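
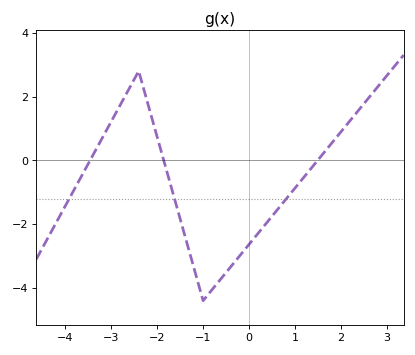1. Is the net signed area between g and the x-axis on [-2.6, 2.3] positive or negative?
negative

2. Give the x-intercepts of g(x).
-3.4, -1.8, 1.4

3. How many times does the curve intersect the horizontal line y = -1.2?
3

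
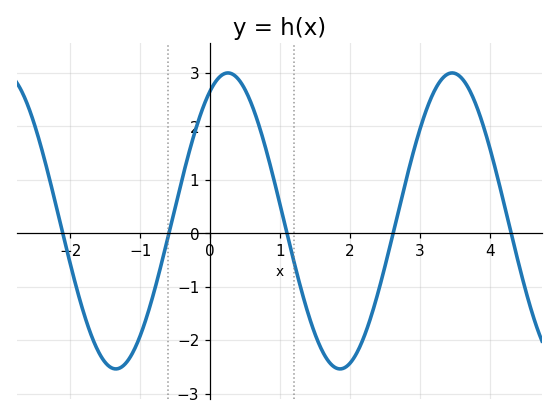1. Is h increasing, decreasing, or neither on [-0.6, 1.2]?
neither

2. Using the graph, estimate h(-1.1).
-2.2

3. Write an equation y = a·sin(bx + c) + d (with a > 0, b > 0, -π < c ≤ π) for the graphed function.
y = 2.77sin(2x + 1.1) + 0.23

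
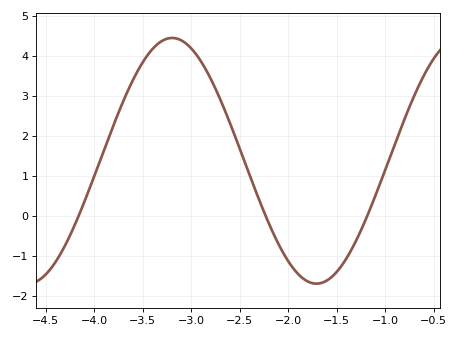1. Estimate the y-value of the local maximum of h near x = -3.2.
4.44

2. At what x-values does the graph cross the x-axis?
-4.16, -2.23, -1.18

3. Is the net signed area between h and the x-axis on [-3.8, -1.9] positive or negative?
positive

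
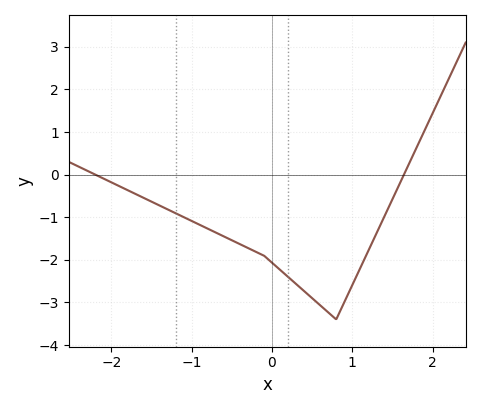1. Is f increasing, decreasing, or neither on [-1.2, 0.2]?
decreasing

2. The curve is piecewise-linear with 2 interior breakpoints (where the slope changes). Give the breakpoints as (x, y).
(-0.1, -1.9); (0.8, -3.4)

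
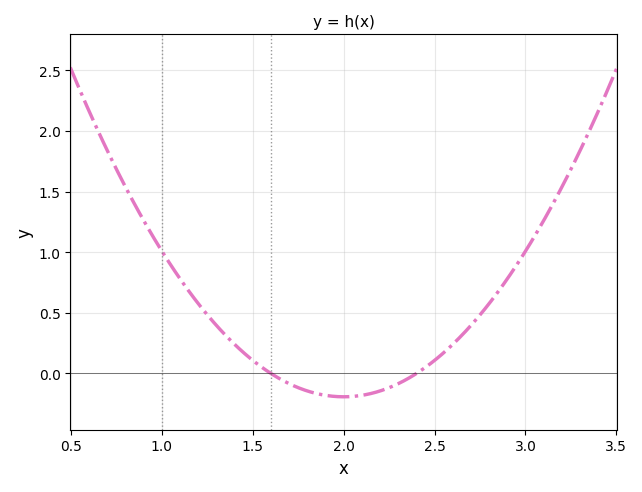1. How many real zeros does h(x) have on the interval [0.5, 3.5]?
2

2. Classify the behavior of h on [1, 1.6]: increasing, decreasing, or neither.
decreasing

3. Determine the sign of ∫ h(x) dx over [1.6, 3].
positive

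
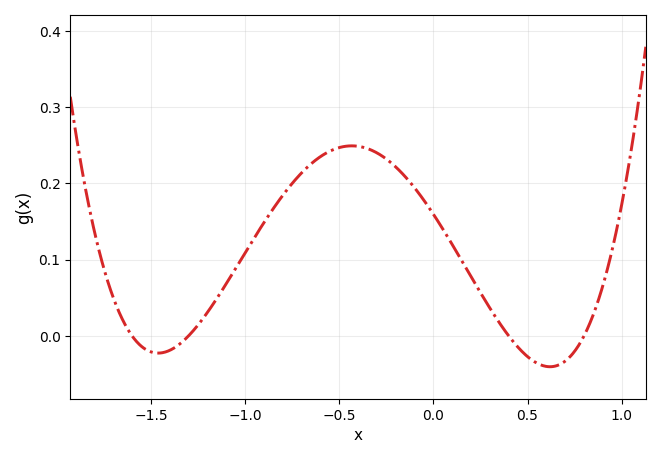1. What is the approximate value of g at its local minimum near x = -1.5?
-0.02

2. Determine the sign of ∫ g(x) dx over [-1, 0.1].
positive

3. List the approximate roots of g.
-1.6, -1.3, 0.4, 0.8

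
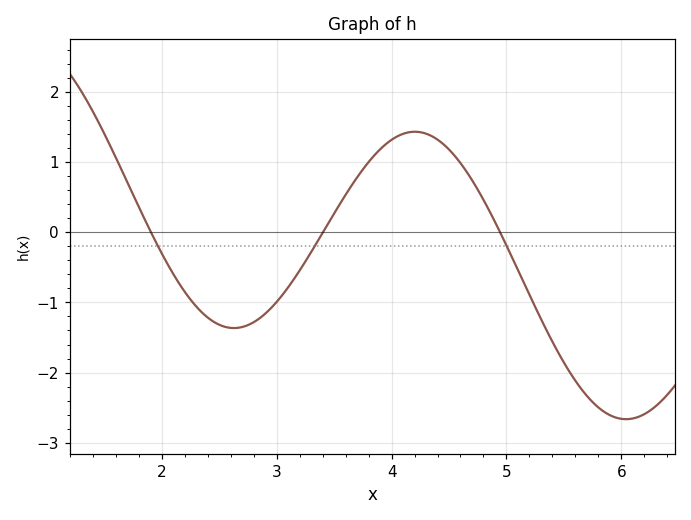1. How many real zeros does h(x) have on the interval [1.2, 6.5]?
3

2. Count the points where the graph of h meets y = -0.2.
3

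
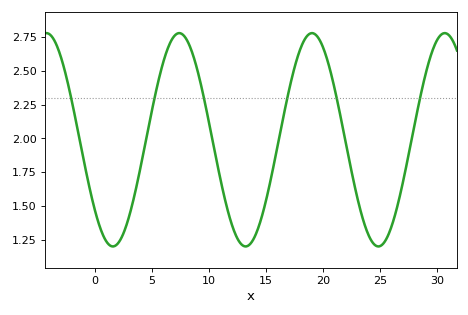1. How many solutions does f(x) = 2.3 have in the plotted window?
6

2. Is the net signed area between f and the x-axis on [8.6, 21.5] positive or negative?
positive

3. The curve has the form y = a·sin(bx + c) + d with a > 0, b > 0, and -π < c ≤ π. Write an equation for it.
y = 0.79sin(0.54x - 2.4) + 1.99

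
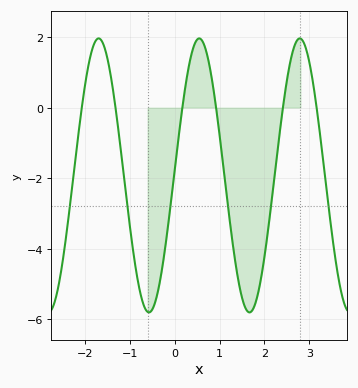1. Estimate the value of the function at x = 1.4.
-4.76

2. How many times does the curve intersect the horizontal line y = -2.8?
6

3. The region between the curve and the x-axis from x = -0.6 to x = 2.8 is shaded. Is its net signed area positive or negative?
negative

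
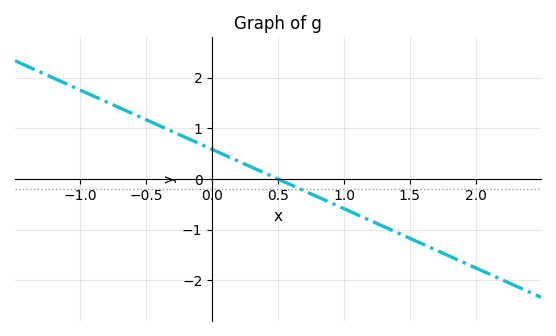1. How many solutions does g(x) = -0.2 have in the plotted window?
1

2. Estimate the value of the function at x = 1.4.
-1.1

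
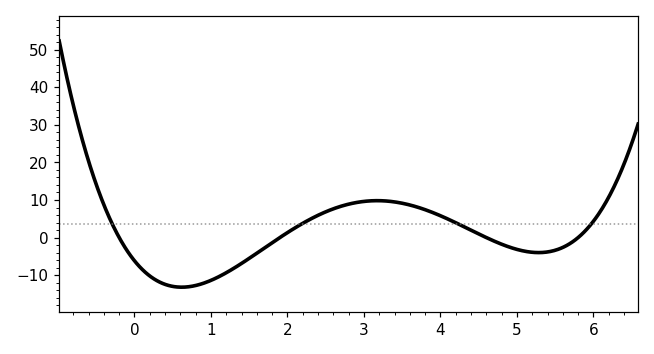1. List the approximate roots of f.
-0.2, 2, 4.6, 5.8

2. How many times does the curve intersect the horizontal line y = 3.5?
4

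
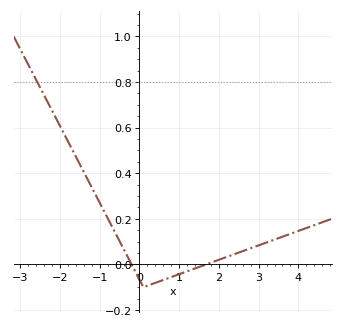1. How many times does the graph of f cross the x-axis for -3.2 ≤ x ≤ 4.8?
2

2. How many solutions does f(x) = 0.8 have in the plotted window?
1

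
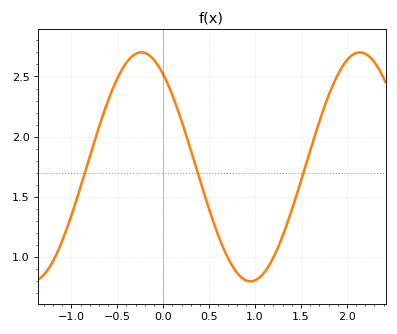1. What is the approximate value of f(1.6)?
1.88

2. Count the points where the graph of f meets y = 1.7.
3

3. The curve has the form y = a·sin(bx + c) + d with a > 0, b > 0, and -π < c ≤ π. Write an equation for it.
y = 0.95sin(2.64x + 2.2) + 1.75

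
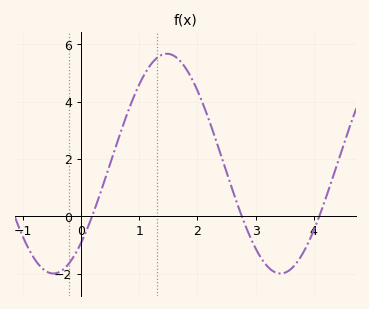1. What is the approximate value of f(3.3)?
-1.91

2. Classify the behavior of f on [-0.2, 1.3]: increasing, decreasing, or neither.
increasing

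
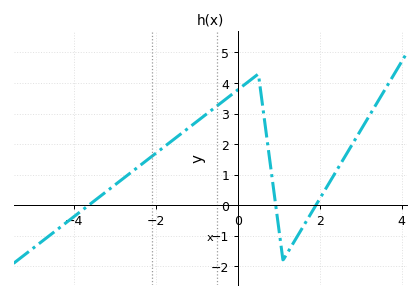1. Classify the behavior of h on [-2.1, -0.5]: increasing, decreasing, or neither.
increasing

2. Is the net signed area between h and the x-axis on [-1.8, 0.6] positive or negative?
positive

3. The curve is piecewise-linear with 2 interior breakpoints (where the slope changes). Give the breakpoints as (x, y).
(0.5, 4.3); (1.1, -1.8)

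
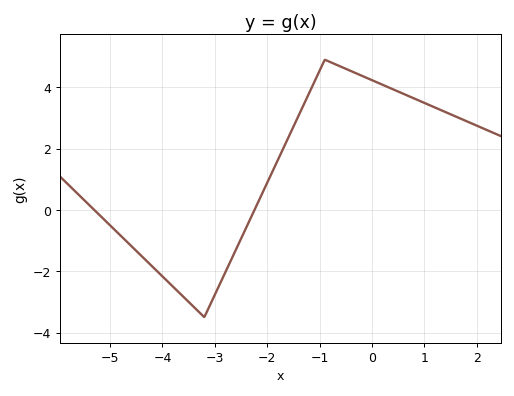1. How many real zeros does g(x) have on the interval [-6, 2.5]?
2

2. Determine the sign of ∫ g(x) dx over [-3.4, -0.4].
positive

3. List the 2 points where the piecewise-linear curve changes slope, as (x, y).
(-3.2, -3.5); (-0.9, 4.9)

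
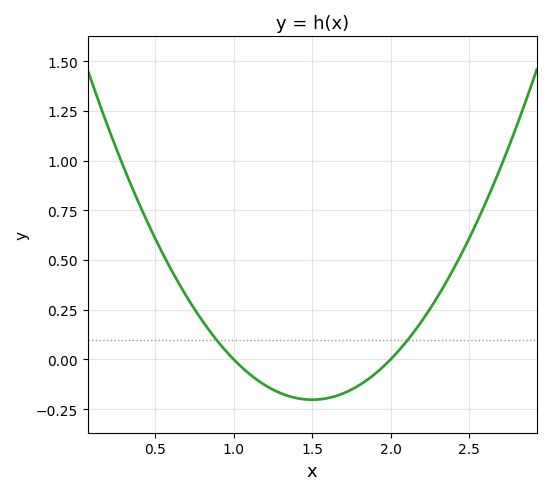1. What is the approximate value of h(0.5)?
0.607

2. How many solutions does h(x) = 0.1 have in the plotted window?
2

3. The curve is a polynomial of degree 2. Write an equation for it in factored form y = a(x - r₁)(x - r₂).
y = 0.81(x - 1)(x - 2)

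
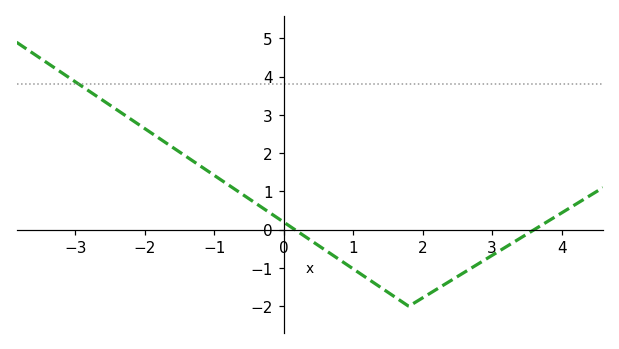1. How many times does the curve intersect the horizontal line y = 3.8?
1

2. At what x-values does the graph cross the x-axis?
0.2, 3.6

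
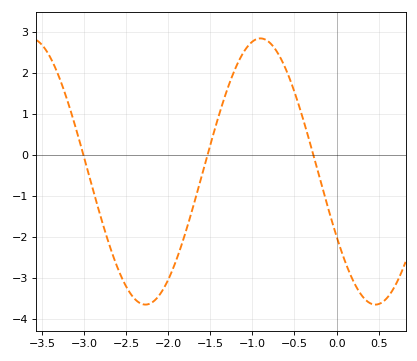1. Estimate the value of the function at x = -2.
-3.05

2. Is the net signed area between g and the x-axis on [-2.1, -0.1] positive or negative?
positive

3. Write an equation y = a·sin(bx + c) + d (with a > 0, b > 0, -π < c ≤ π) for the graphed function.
y = 3.25sin(2.3x - 2.63) - 0.41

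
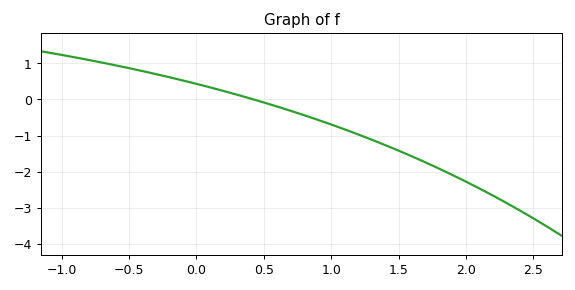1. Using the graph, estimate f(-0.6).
0.9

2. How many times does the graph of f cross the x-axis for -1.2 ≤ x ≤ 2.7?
1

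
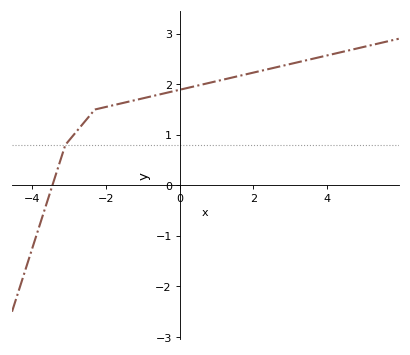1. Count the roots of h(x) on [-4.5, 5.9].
1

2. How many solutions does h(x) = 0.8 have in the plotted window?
1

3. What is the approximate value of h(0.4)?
1.96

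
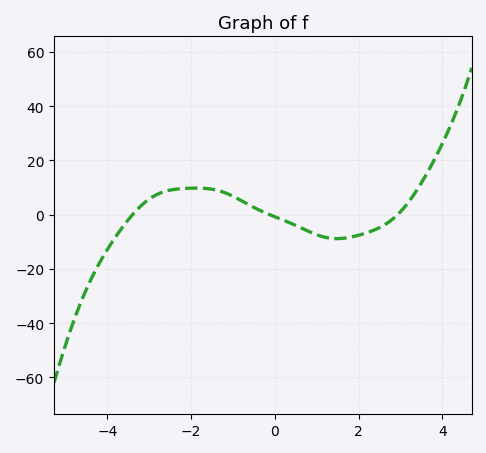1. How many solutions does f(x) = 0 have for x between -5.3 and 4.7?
3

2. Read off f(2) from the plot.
-7.57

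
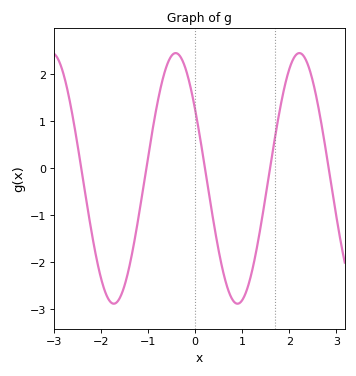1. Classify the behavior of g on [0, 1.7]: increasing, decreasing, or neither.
neither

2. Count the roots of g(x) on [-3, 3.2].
5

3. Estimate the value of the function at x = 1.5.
-0.586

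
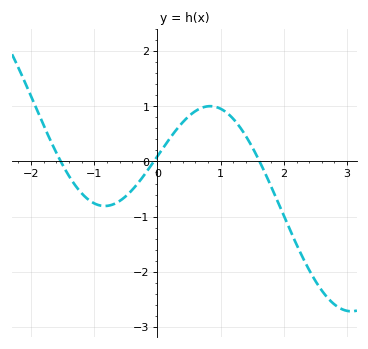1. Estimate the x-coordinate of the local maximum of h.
0.8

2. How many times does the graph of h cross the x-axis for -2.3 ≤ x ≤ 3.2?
3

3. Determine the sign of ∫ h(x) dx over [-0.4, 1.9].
positive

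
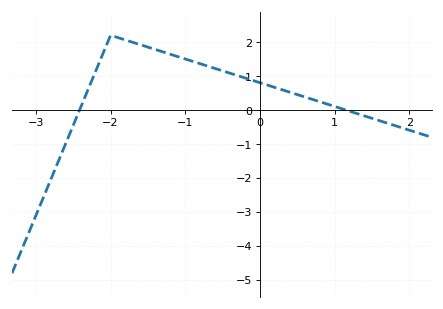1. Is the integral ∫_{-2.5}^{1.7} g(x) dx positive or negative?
positive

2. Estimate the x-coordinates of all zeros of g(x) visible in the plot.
-2.4, 1.2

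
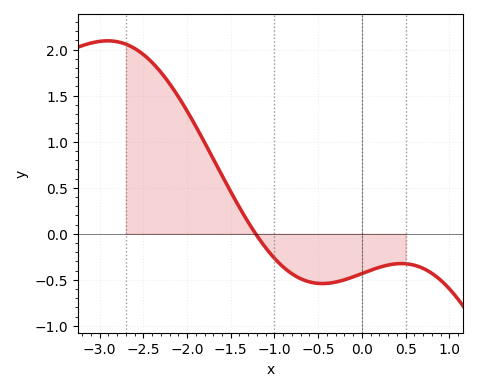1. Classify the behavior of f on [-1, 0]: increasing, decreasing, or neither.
neither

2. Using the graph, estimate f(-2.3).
1.76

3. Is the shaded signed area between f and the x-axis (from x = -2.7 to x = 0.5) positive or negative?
positive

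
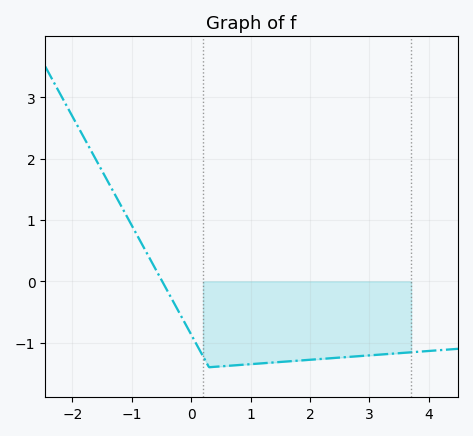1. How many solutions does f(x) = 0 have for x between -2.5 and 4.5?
1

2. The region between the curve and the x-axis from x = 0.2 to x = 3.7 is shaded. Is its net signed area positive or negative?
negative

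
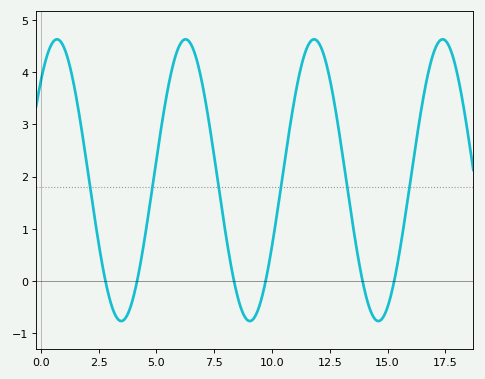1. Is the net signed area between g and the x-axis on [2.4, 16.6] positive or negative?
positive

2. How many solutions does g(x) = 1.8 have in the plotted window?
6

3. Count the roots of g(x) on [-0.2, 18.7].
6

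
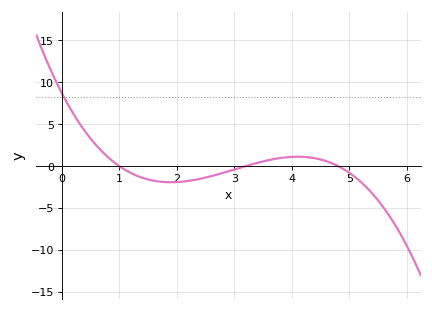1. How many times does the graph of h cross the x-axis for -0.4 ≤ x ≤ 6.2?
3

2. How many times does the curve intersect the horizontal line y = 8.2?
1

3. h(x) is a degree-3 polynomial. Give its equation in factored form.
y = -0.57(x - 1)(x - 3.2)(x - 4.8)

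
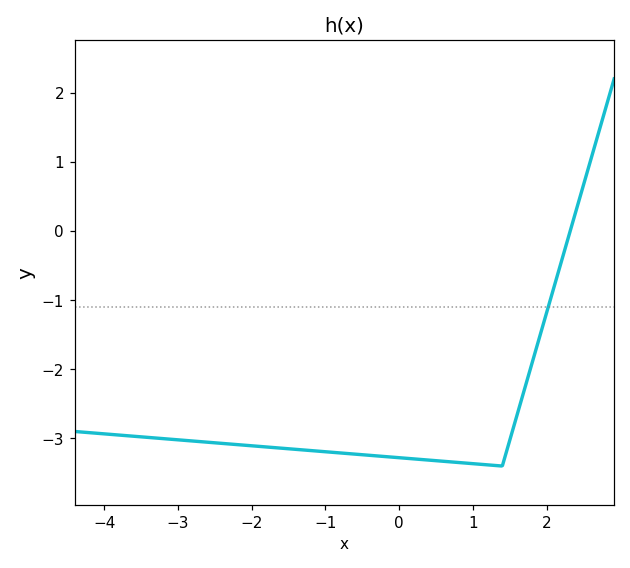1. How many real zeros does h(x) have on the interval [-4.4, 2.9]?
1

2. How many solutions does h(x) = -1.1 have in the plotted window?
1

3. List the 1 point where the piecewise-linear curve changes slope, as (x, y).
(1.4, -3.4)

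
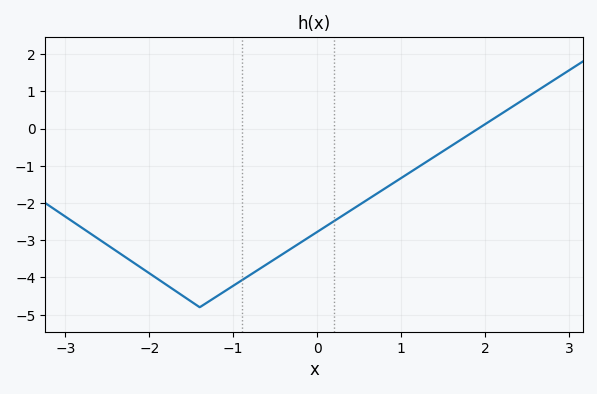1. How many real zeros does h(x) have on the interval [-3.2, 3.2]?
1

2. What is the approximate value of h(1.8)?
-0.2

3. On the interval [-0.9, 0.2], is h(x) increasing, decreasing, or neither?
increasing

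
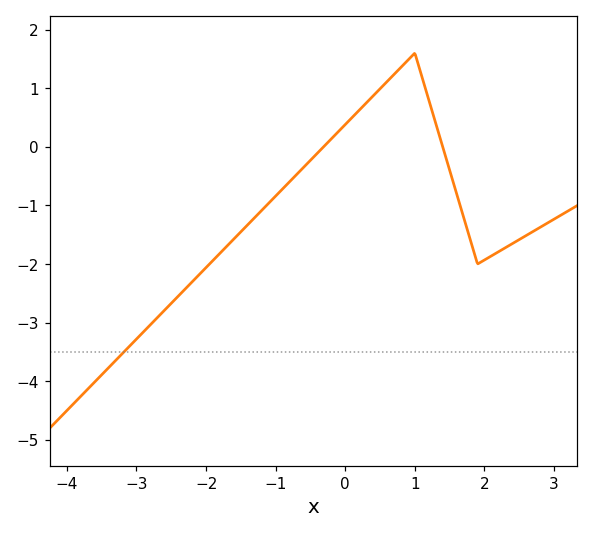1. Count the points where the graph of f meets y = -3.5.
1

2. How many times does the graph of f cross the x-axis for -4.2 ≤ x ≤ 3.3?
2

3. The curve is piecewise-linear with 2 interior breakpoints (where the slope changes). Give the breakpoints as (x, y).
(1, 1.6); (1.9, -2)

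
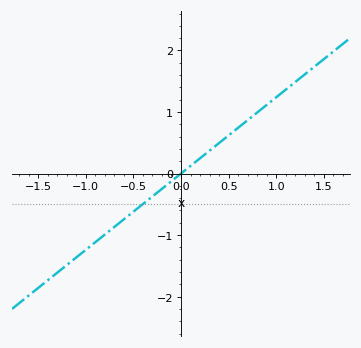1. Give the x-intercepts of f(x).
0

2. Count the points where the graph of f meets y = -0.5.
1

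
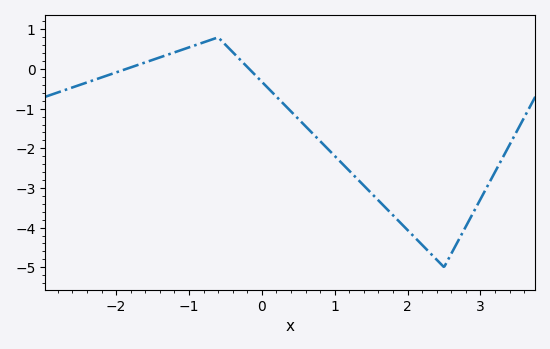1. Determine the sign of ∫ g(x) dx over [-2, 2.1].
negative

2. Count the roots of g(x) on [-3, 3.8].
2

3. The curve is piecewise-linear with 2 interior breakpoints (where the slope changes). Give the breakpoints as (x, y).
(-0.6, 0.8); (2.5, -5)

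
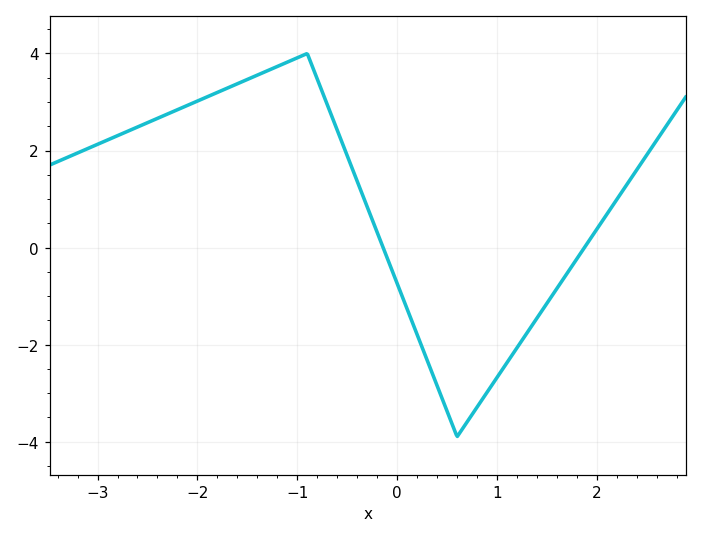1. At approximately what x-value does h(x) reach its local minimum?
0.6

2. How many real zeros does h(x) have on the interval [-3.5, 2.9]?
2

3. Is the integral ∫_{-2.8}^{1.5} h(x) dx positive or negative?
positive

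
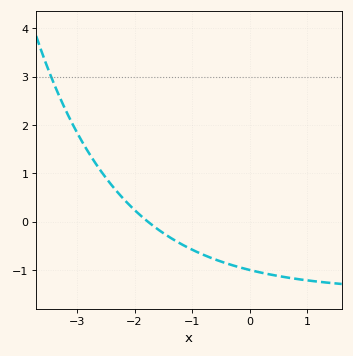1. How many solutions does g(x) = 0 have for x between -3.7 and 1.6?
1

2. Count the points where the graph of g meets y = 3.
1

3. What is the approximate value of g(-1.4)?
-0.3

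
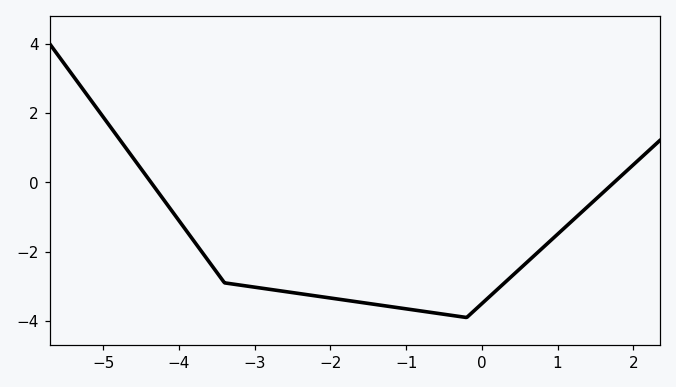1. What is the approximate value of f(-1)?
-3.6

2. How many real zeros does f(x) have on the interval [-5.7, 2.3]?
2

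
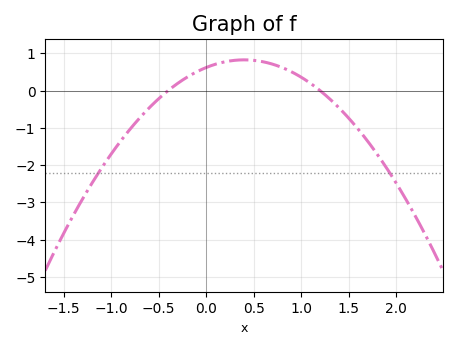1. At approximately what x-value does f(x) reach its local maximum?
0.4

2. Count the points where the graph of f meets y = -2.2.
2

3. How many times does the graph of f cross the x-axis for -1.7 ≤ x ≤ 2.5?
2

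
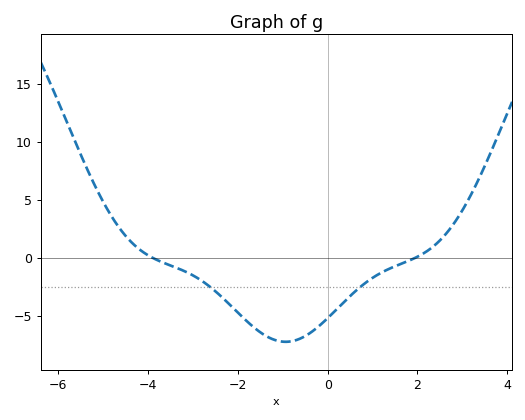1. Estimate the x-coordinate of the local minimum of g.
-1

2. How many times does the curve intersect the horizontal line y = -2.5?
2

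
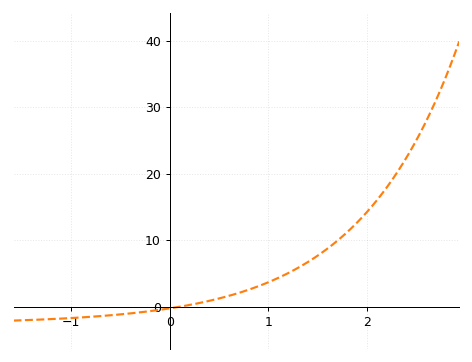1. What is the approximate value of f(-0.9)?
-1.61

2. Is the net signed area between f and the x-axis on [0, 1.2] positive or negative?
positive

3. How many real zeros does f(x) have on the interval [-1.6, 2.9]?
1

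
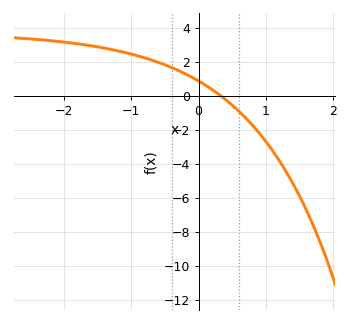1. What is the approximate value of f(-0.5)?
1.83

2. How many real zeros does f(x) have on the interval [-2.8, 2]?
1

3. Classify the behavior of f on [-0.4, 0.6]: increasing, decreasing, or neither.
decreasing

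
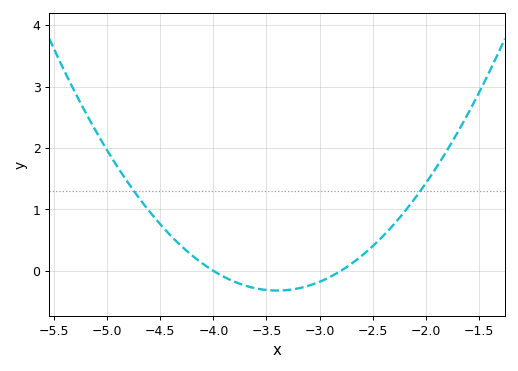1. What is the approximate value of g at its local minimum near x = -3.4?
-0.32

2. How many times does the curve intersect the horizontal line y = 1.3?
2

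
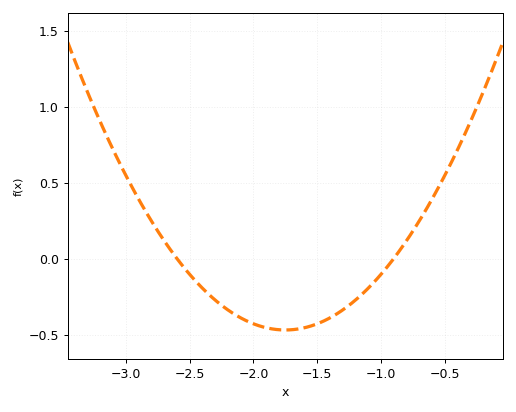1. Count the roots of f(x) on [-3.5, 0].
2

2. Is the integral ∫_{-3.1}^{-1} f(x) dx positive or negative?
negative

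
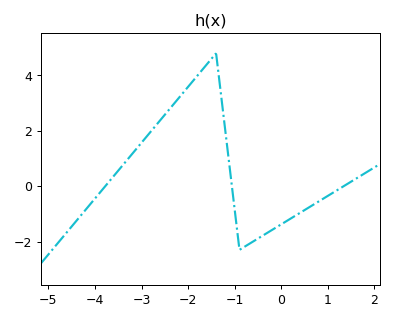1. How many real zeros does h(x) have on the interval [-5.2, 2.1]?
3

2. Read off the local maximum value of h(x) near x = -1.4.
4.8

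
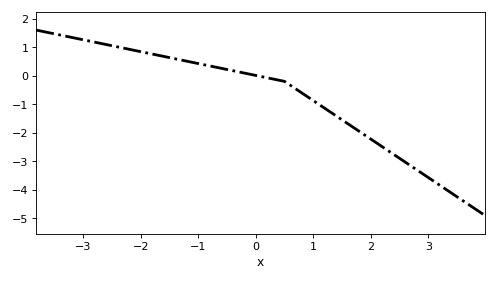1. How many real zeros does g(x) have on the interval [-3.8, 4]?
1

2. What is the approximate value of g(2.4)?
-2.8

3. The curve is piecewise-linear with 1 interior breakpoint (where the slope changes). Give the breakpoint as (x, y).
(0.5, -0.2)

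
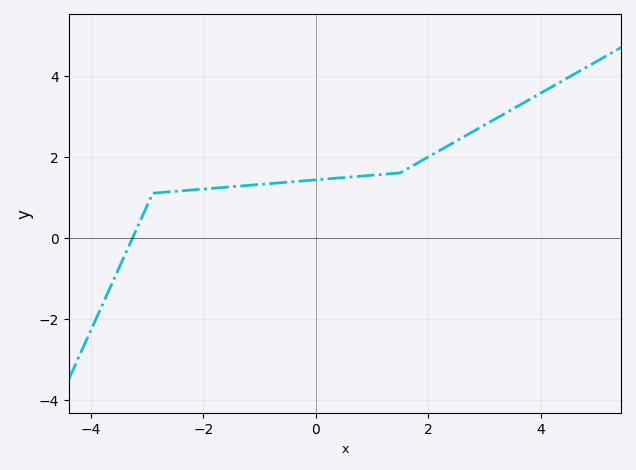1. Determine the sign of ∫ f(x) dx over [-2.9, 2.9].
positive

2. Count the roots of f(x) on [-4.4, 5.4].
1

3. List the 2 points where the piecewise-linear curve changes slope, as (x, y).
(-2.9, 1.1); (1.5, 1.6)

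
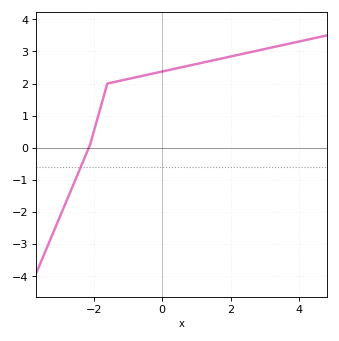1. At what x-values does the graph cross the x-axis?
-2.2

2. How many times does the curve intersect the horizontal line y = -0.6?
1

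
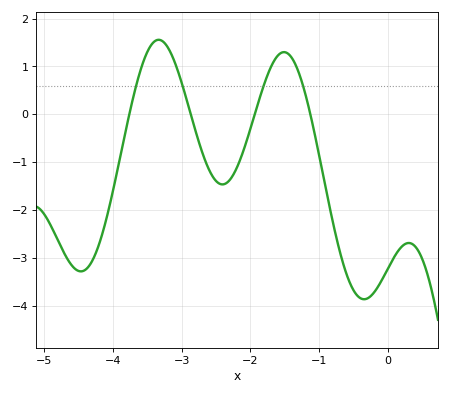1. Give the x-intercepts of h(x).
-3.8, -2.9, -1.9, -1.1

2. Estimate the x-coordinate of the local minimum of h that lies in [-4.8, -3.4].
-4.5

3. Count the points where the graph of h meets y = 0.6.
4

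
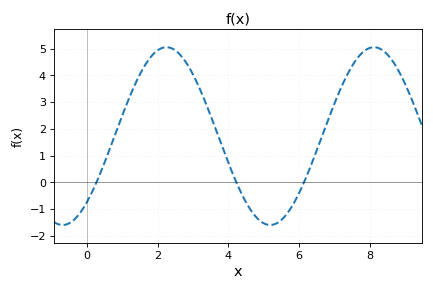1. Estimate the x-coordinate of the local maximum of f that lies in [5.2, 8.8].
8.2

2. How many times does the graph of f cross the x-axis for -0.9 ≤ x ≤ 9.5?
3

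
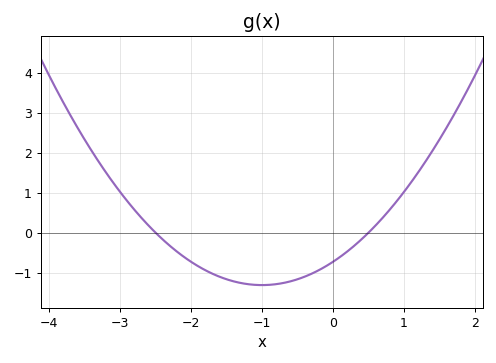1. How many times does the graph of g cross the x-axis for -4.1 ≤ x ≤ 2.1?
2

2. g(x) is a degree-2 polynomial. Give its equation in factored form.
y = 0.58(x + 2.5)(x - 0.5)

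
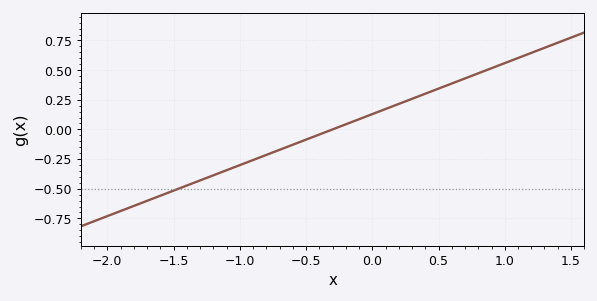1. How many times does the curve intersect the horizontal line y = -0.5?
1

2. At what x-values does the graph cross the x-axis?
-0.3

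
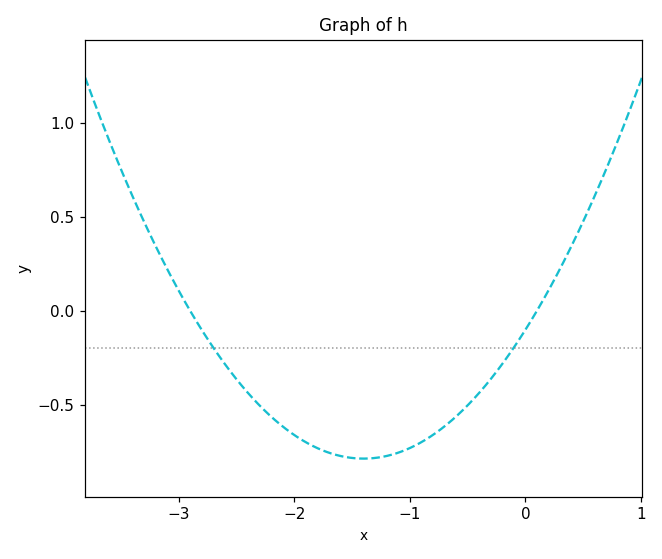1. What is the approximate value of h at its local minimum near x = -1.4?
-0.787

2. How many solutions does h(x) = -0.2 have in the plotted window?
2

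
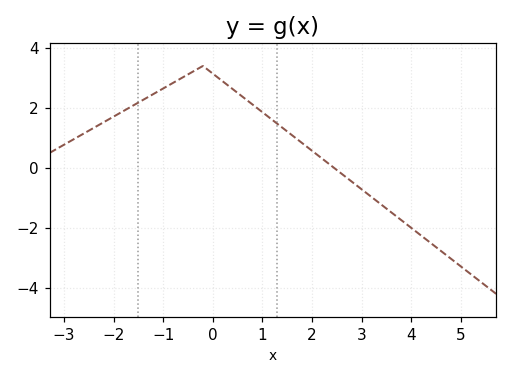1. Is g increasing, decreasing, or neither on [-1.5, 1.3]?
neither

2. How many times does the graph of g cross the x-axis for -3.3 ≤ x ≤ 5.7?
1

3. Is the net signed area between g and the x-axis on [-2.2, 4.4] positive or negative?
positive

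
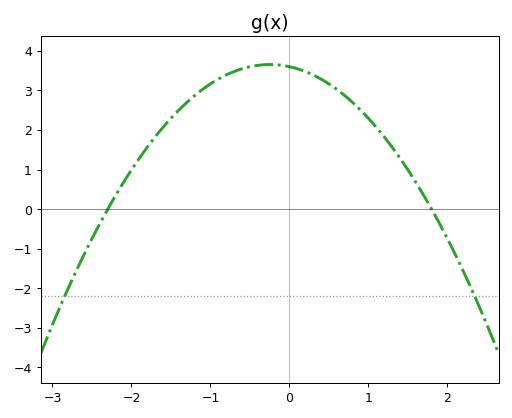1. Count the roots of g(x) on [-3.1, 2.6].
2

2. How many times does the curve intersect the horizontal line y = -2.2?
2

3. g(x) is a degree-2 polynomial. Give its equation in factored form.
y = -0.87(x + 2.3)(x - 1.8)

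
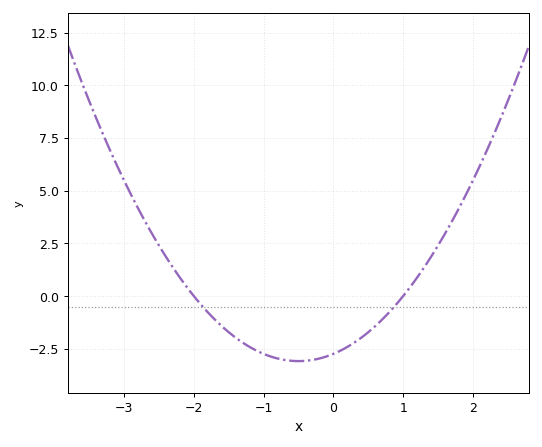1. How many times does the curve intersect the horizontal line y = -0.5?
2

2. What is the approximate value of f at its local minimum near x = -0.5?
-3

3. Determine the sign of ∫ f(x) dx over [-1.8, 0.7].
negative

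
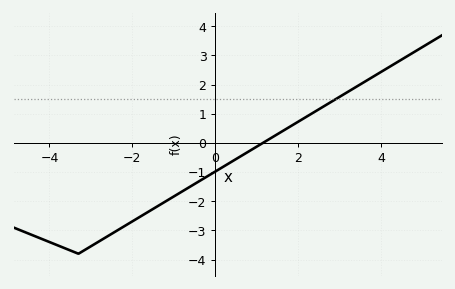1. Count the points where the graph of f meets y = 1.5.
1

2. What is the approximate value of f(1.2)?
0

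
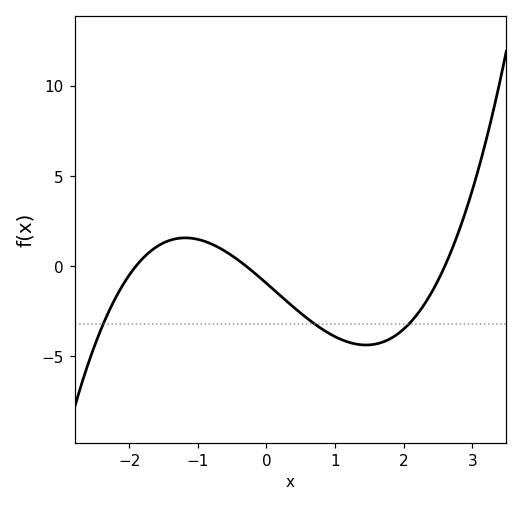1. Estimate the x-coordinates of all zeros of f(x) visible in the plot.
-1.9, -0.3, 2.6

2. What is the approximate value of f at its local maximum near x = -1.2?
1.5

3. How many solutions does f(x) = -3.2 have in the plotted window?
3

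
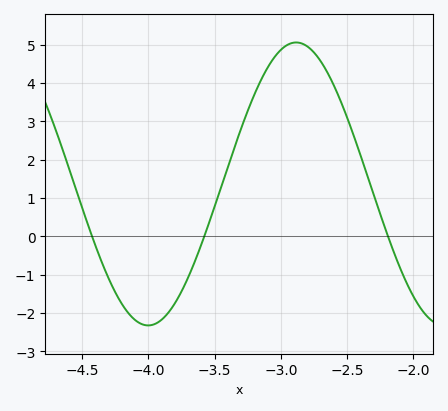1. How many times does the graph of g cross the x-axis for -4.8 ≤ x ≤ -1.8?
3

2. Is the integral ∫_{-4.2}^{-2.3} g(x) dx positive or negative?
positive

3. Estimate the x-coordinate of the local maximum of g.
-2.88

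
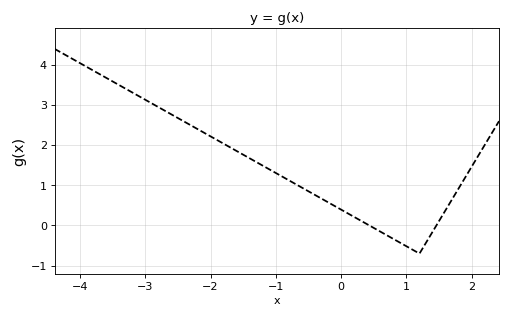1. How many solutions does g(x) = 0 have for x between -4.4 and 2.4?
2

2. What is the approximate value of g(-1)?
1.3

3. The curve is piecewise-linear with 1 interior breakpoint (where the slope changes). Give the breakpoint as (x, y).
(1.2, -0.7)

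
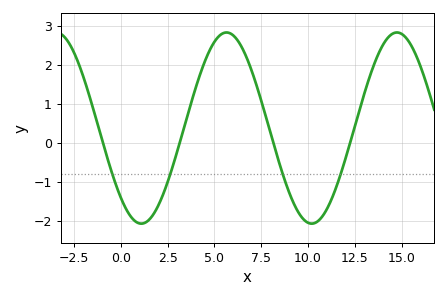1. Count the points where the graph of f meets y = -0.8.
4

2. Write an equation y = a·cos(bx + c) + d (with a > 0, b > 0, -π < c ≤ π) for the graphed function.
y = 2.46cos(0.69x + 2.39) + 0.38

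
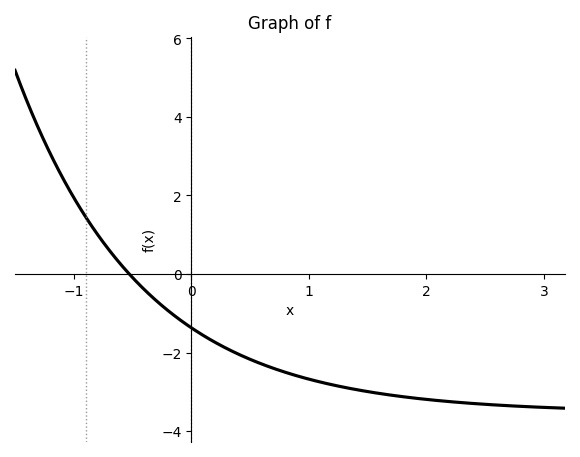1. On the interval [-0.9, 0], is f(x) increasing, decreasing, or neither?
decreasing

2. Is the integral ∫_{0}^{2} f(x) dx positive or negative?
negative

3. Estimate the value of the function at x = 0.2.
-1.74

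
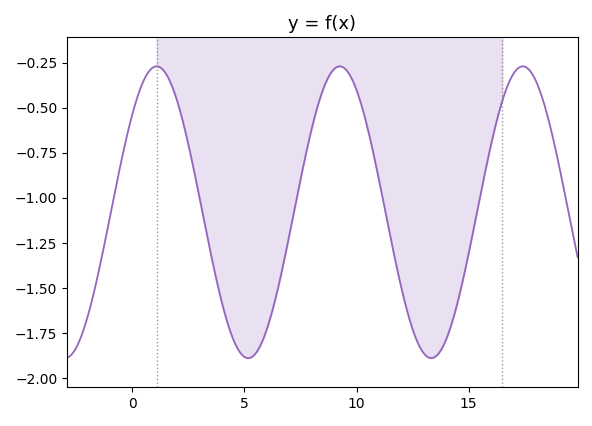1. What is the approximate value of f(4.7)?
-1.84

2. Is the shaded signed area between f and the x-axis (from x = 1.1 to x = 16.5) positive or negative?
negative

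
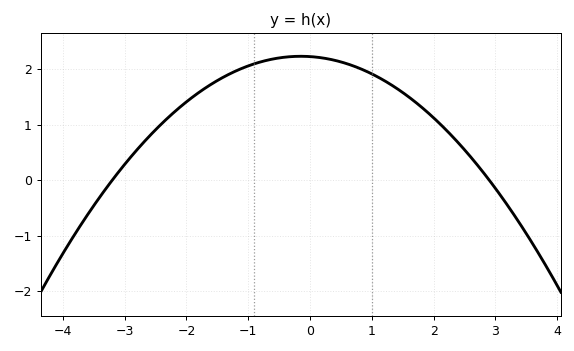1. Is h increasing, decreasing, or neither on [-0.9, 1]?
neither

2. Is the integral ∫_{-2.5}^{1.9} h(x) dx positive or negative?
positive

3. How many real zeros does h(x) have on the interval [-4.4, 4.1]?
2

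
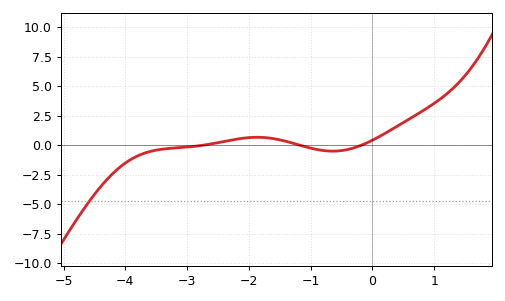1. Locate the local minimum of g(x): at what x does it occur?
-0.642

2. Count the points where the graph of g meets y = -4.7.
1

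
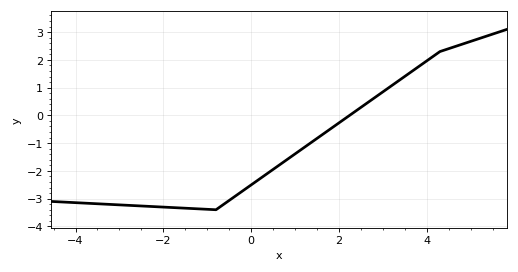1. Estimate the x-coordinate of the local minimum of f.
-0.803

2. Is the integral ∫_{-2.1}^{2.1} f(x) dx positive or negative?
negative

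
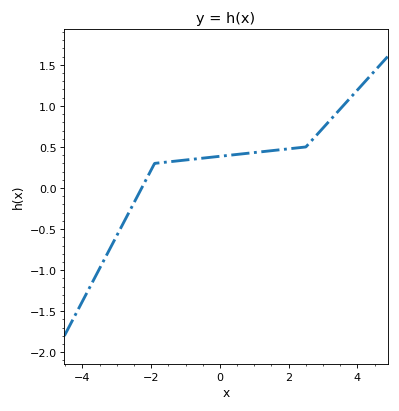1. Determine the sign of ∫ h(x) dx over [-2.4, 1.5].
positive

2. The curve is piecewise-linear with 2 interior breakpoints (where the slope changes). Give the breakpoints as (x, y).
(-1.9, 0.3); (2.5, 0.5)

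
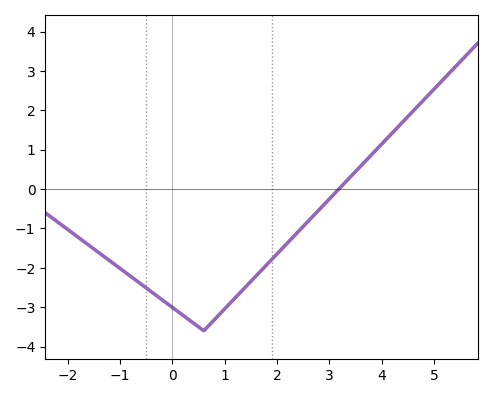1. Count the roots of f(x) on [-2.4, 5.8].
1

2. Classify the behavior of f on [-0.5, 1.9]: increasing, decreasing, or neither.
neither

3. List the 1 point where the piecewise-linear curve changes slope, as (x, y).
(0.6, -3.6)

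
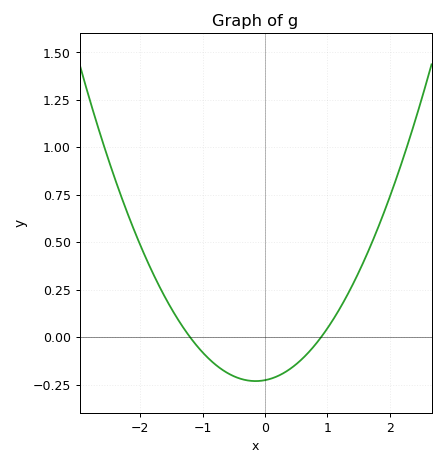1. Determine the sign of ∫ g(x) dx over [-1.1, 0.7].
negative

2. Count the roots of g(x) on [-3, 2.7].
2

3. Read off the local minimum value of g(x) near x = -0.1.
-0.232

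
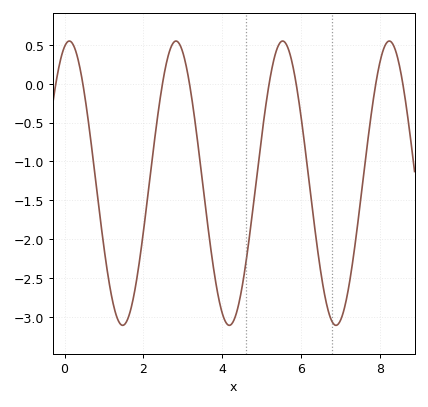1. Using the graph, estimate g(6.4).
-2.05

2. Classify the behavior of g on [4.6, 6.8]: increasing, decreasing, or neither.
neither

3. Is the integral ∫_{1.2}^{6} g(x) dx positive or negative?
negative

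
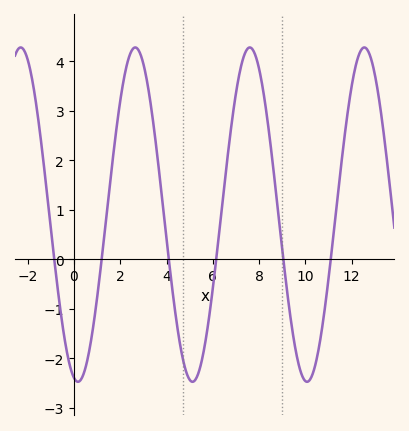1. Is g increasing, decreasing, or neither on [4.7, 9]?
neither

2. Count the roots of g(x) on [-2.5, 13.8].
6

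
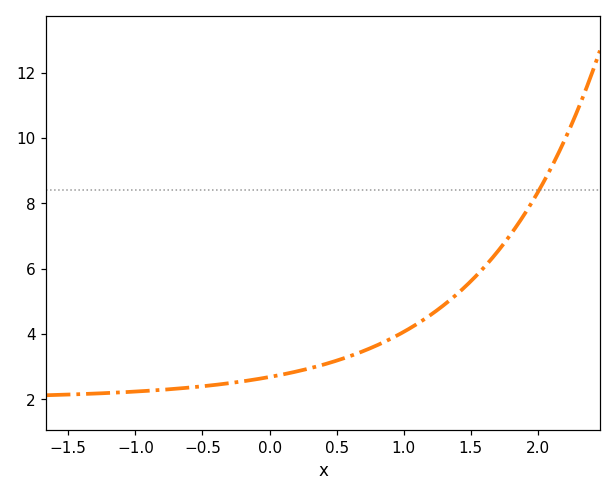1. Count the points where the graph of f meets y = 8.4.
1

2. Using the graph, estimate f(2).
8.4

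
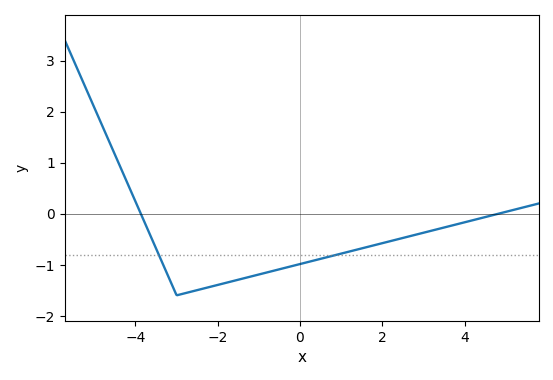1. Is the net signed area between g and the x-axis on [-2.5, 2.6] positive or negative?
negative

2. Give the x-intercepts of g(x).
-3.87, 4.83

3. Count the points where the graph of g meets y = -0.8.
2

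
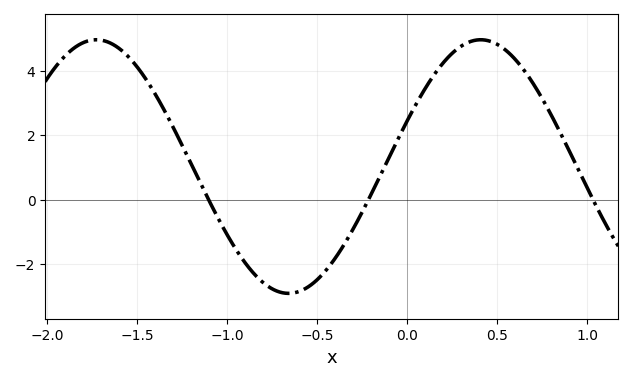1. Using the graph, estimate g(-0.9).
-2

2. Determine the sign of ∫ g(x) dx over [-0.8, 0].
negative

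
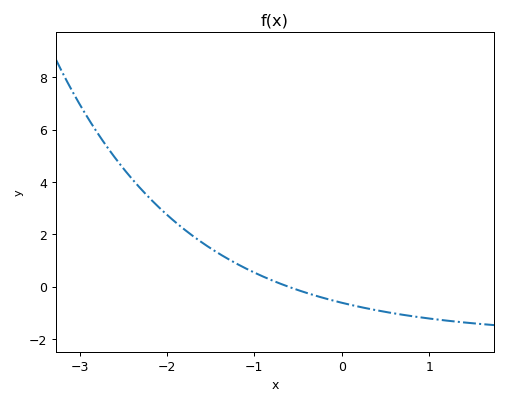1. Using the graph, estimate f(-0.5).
-0.2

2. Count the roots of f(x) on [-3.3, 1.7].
1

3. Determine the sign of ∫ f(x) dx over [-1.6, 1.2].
negative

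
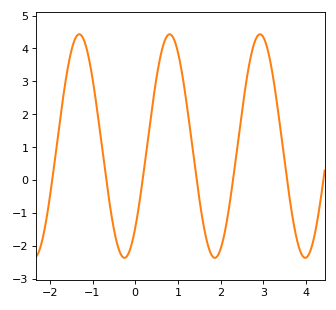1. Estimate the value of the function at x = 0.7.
4.3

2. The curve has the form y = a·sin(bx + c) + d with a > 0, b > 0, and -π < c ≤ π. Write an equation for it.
y = 3.4sin(3x - 0.82) + 1.03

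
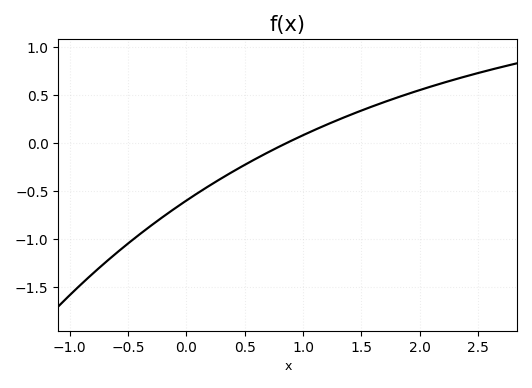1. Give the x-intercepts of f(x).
0.9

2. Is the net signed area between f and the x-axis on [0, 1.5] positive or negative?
negative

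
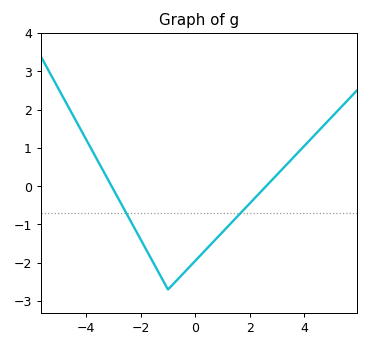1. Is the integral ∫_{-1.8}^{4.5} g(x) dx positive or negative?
negative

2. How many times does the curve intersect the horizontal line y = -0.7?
2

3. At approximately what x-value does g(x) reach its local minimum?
-1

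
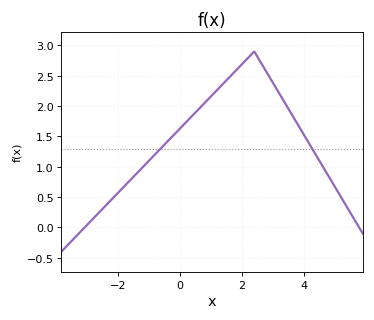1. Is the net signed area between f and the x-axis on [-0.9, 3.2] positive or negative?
positive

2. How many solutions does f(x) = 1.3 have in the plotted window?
2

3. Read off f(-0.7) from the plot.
1.26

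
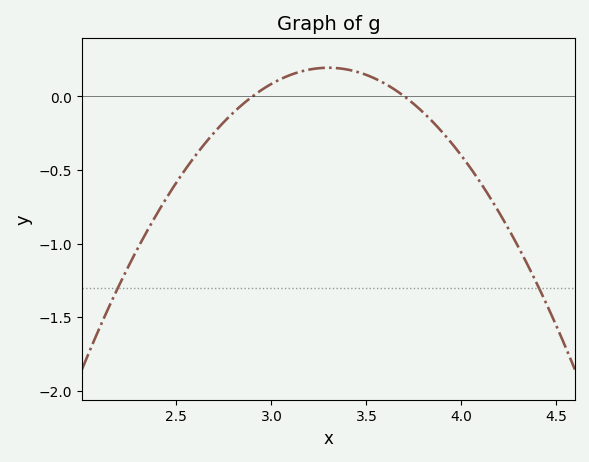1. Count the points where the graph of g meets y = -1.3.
2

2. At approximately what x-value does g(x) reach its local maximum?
3.3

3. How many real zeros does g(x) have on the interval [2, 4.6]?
2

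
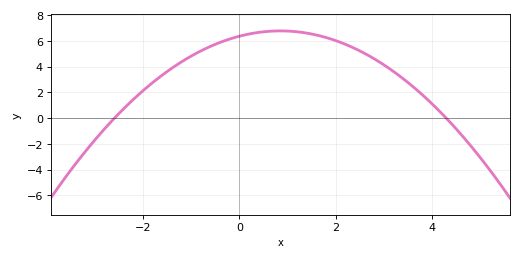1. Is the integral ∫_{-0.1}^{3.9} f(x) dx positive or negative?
positive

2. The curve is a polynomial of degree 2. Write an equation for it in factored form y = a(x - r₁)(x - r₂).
y = -0.57(x + 2.6)(x - 4.3)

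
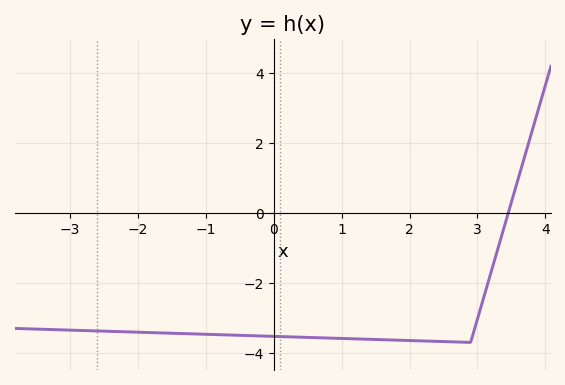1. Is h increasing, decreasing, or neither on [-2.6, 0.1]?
decreasing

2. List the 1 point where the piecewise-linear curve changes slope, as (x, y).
(2.9, -3.7)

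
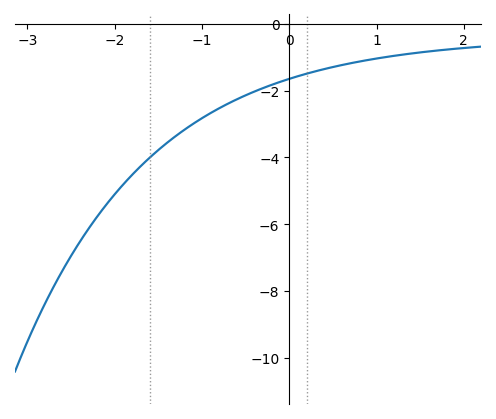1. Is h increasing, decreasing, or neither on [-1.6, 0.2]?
increasing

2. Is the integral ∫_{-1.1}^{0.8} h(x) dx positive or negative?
negative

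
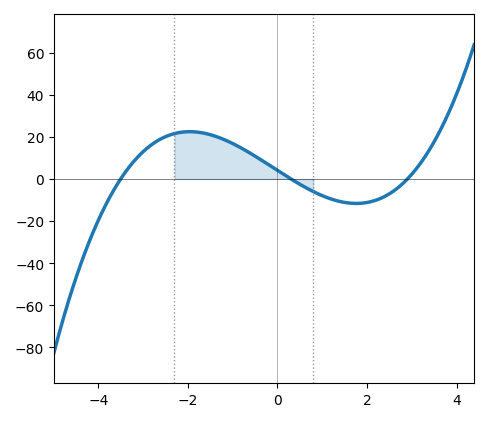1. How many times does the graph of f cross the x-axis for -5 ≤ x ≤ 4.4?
3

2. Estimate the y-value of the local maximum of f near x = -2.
22.5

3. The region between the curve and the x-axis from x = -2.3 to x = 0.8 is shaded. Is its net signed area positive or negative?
positive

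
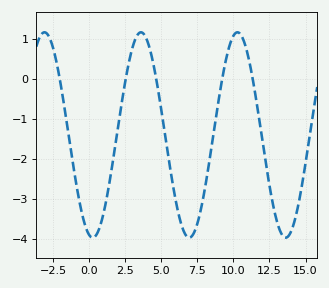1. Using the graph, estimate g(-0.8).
-2.8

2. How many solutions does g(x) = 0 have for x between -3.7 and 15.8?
5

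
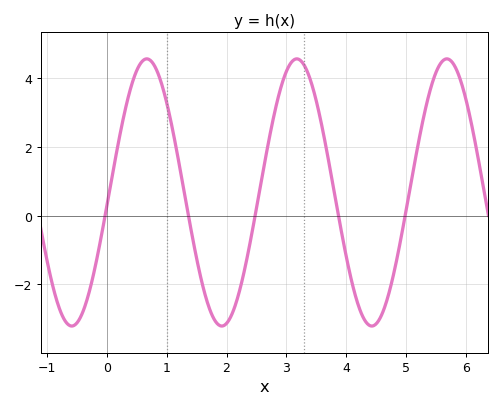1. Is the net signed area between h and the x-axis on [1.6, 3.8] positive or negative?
positive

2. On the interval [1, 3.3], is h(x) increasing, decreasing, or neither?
neither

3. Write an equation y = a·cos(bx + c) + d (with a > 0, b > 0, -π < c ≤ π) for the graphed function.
y = 3.89cos(2.5x - 1.7) + 0.68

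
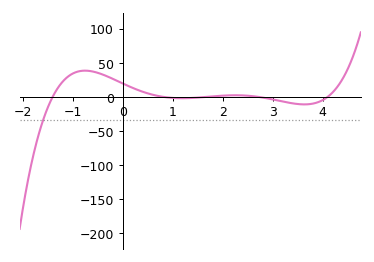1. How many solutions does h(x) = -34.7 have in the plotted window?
1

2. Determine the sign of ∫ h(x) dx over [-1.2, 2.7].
positive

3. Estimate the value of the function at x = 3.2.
-5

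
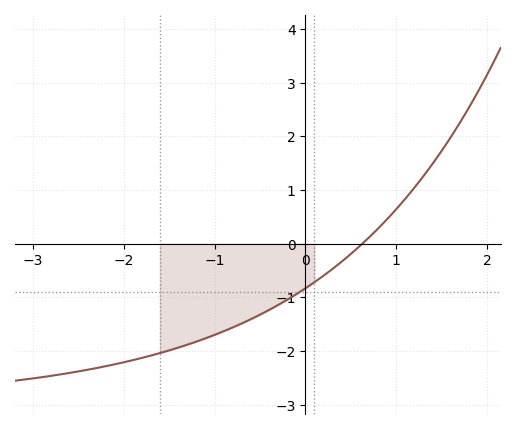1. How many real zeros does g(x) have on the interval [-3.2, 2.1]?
1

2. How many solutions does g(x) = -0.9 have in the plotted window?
1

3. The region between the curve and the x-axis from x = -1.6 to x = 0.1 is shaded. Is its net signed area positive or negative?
negative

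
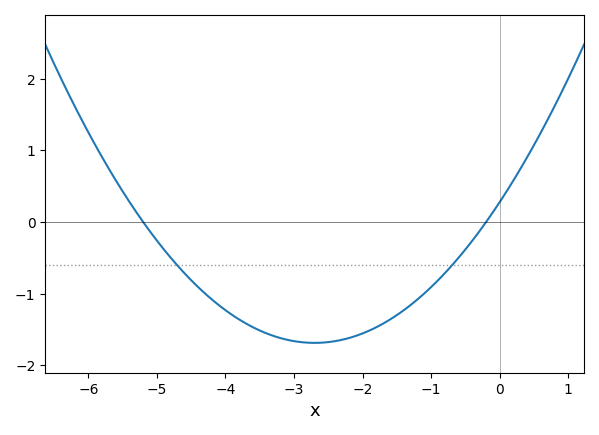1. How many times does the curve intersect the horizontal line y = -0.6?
2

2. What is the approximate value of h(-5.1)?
-0.132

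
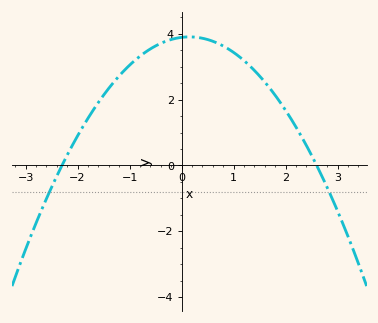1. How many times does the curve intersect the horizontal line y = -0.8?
2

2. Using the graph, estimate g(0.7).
3.71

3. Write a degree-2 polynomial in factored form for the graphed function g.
y = -0.65(x + 2.3)(x - 2.6)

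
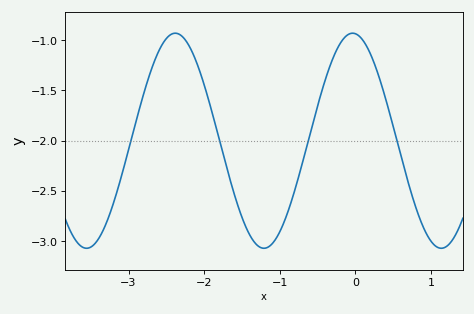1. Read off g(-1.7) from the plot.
-2.25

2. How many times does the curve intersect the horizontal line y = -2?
4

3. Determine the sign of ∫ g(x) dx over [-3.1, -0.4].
negative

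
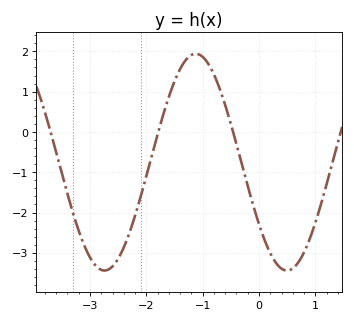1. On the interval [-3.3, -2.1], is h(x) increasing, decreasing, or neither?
neither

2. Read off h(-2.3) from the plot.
-2.5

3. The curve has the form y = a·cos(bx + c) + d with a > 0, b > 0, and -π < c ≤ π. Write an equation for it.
y = 2.69cos(1.9x + 2.2) - 0.75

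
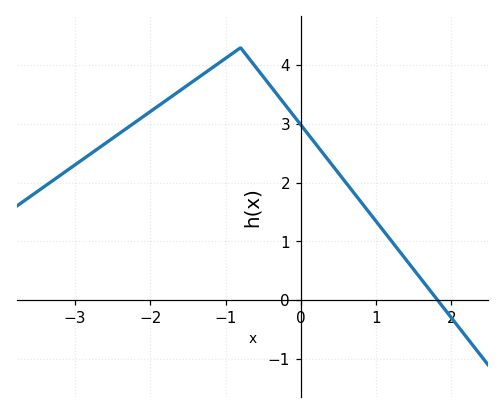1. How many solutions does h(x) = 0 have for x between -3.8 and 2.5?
1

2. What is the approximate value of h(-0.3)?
3.5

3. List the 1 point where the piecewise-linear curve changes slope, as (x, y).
(-0.8, 4.3)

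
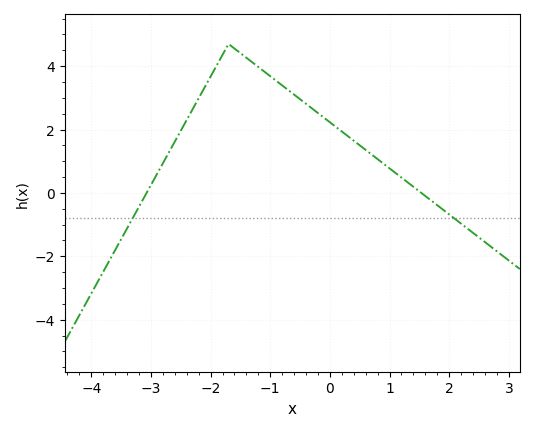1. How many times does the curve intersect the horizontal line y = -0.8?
2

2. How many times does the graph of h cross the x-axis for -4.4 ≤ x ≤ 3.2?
2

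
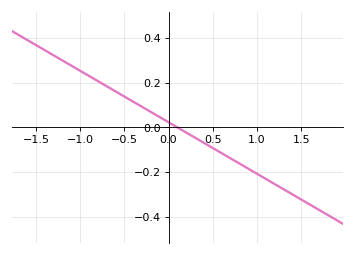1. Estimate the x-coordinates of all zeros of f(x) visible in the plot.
0.1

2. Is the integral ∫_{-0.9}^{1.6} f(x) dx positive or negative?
negative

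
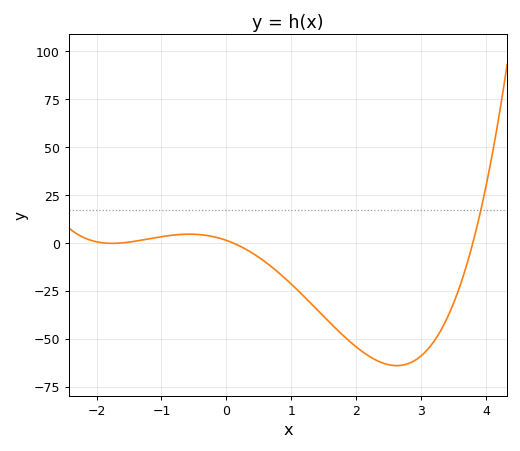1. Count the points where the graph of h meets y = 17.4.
1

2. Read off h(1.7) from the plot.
-45.1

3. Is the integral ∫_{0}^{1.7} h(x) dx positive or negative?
negative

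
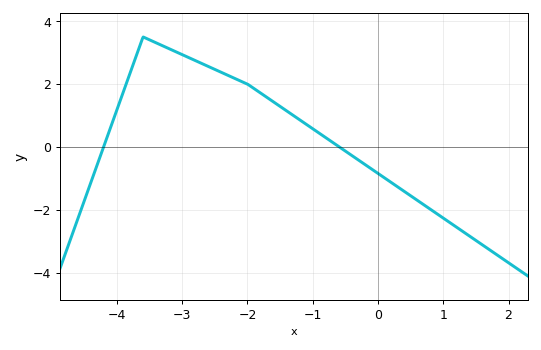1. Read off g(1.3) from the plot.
-2.69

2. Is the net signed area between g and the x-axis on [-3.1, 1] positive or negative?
positive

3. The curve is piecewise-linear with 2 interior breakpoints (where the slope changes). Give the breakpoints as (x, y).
(-3.6, 3.5); (-2, 2)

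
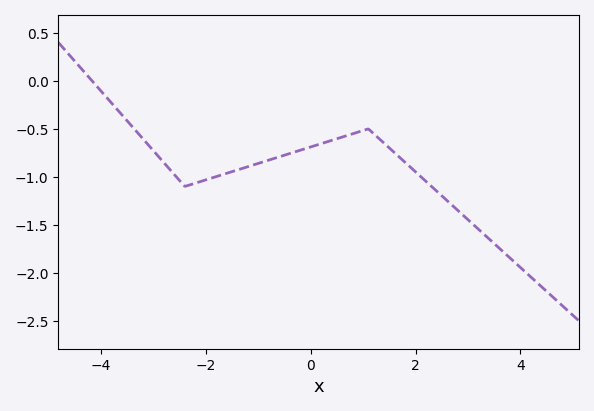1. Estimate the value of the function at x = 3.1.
-1.5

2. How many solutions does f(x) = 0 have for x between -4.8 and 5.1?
1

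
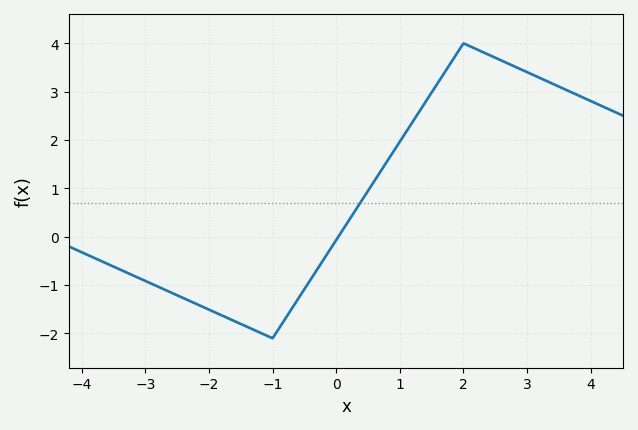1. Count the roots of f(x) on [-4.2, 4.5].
1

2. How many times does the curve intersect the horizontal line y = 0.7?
1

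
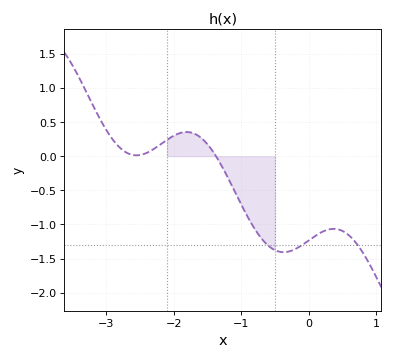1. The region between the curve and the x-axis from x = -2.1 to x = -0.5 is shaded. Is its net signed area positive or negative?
negative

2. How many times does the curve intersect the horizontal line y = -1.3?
3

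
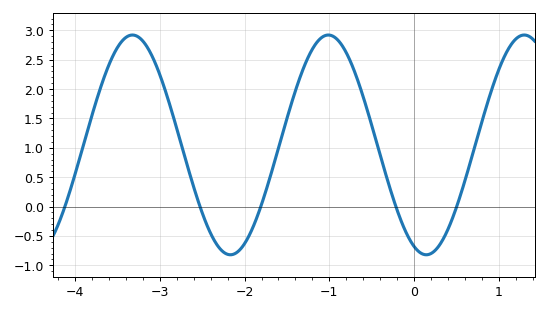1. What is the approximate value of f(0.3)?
-0.652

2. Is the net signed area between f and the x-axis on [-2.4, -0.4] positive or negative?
positive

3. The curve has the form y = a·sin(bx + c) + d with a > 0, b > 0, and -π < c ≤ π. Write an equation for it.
y = 1.87sin(2.72x - 1.96) + 1.05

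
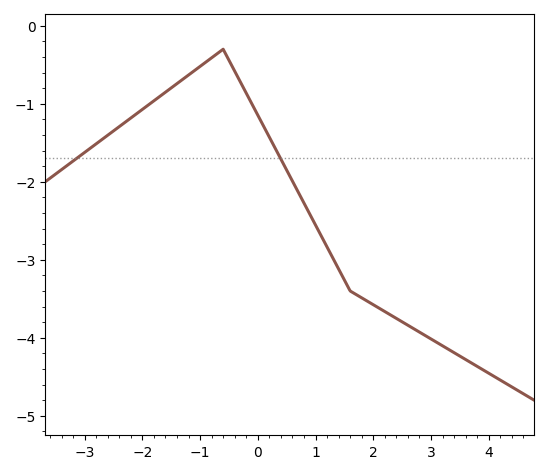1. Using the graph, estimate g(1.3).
-3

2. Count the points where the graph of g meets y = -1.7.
2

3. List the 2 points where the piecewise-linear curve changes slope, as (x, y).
(-0.6, -0.3); (1.6, -3.4)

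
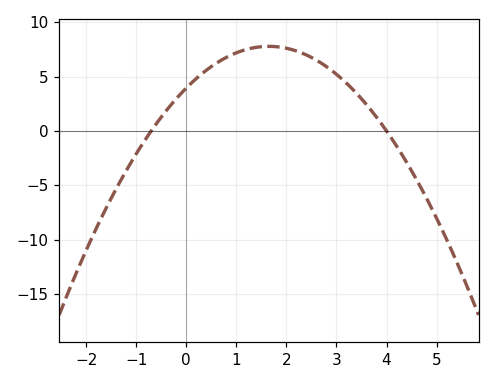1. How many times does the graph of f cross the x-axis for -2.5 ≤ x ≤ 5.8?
2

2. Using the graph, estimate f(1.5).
7.75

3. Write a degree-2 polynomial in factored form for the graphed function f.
y = -1.41(x + 0.7)(x - 4)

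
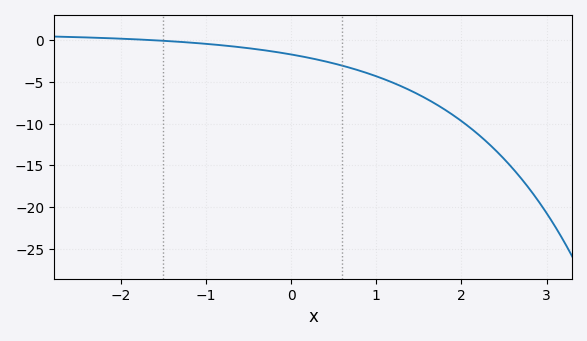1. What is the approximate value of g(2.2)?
-11.5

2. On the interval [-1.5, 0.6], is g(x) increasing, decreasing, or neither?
decreasing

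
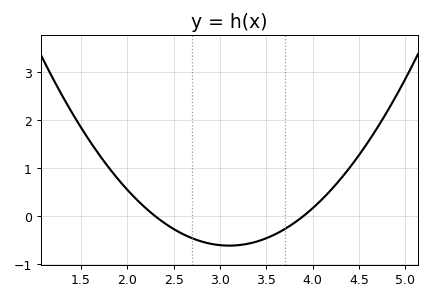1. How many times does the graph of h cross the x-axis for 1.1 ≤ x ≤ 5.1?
2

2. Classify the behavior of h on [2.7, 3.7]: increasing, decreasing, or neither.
neither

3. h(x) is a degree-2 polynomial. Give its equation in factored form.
y = 0.96(x - 2.3)(x - 3.9)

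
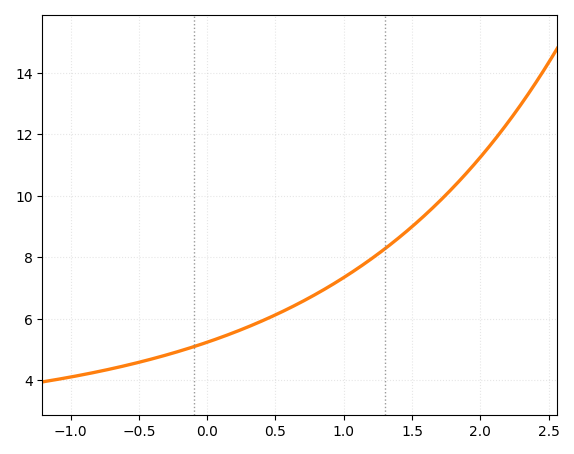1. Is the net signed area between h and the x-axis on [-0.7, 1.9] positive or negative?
positive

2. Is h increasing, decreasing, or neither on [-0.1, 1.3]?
increasing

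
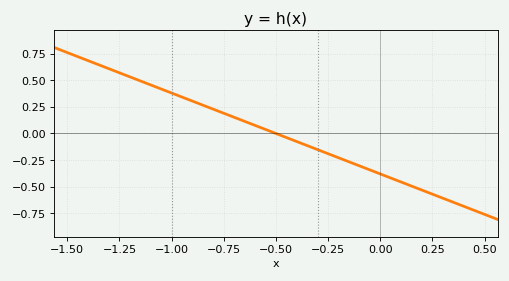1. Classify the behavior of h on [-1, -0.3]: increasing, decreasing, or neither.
decreasing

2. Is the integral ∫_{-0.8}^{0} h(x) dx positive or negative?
negative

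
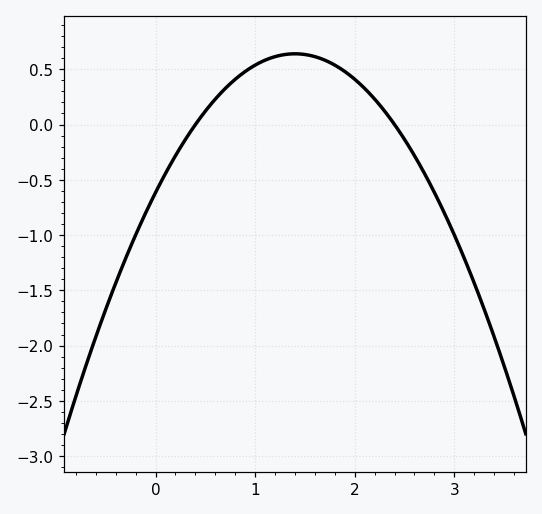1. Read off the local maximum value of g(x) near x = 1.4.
0.64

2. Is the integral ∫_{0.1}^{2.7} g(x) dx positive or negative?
positive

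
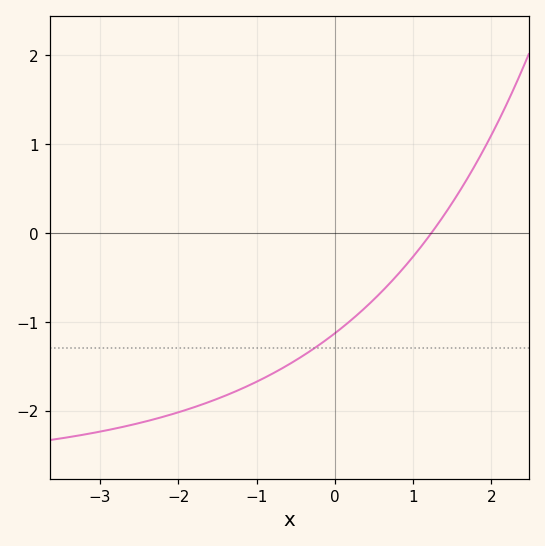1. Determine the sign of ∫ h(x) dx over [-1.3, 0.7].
negative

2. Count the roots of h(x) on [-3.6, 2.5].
1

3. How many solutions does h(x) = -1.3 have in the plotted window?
1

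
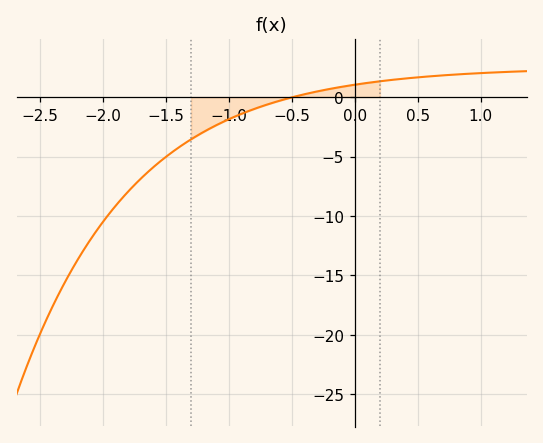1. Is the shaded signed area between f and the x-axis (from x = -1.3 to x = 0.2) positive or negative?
negative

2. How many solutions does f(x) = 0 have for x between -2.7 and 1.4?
1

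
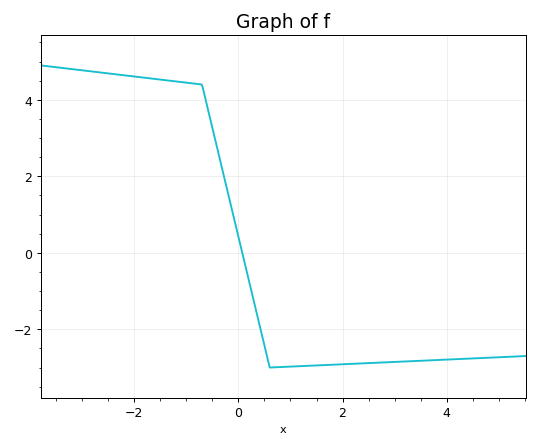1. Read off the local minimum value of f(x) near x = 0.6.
-3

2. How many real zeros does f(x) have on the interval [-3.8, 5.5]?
1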